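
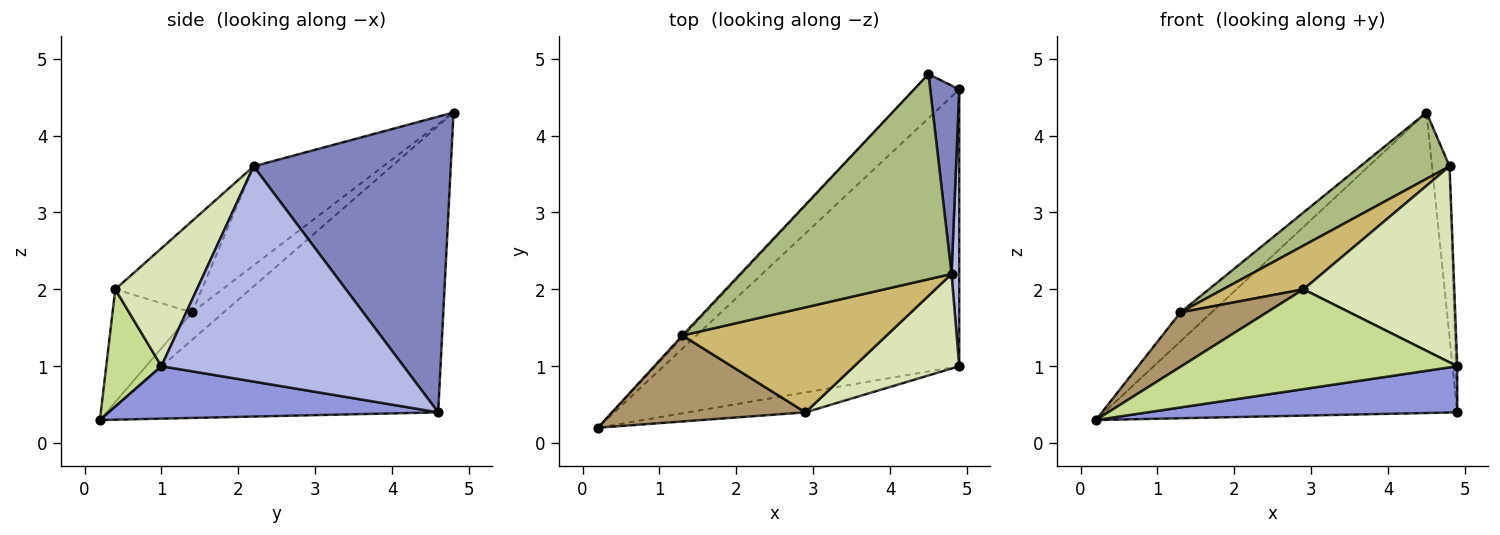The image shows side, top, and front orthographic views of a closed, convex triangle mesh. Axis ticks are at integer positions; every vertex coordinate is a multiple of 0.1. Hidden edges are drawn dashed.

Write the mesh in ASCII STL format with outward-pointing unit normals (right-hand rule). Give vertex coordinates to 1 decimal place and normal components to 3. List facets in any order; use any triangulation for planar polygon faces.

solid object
 facet normal -0.678 0.727 -0.107
  outer loop
   vertex 4.5 4.8 4.3
   vertex 4.9 4.6 0.4
   vertex 0.2 0.2 0.3
  endloop
 endfacet
 facet normal 0.991 0.088 0.097
  outer loop
   vertex 4.8 2.2 3.6
   vertex 4.9 4.6 0.4
   vertex 4.5 4.8 4.3
  endloop
 endfacet
 facet normal 0.172 -0.162 -0.972
  outer loop
   vertex 4.9 1.0 1.0
   vertex 0.2 0.2 0.3
   vertex 4.9 4.6 0.4
  endloop
 endfacet
 facet normal 0.999 0.006 0.036
  outer loop
   vertex 4.9 1.0 1.0
   vertex 4.9 4.6 0.4
   vertex 4.8 2.2 3.6
  endloop
 endfacet
 facet normal -0.711 0.702 -0.043
  outer loop
   vertex 1.3 1.4 1.7
   vertex 4.5 4.8 4.3
   vertex 0.2 0.2 0.3
  endloop
 endfacet
 facet normal -0.407 -0.281 0.869
  outer loop
   vertex 1.3 1.4 1.7
   vertex 4.8 2.2 3.6
   vertex 4.5 4.8 4.3
  endloop
 endfacet
 facet normal 0.192 -0.962 -0.192
  outer loop
   vertex 2.9 0.4 2.0
   vertex 0.2 0.2 0.3
   vertex 4.9 1.0 1.0
  endloop
 endfacet
 facet normal 0.438 -0.810 0.391
  outer loop
   vertex 2.9 0.4 2.0
   vertex 4.9 1.0 1.0
   vertex 4.8 2.2 3.6
  endloop
 endfacet
 facet normal -0.442 -0.480 0.758
  outer loop
   vertex 2.9 0.4 2.0
   vertex 1.3 1.4 1.7
   vertex 0.2 0.2 0.3
  endloop
 endfacet
 facet normal -0.382 -0.355 0.853
  outer loop
   vertex 2.9 0.4 2.0
   vertex 4.8 2.2 3.6
   vertex 1.3 1.4 1.7
  endloop
 endfacet
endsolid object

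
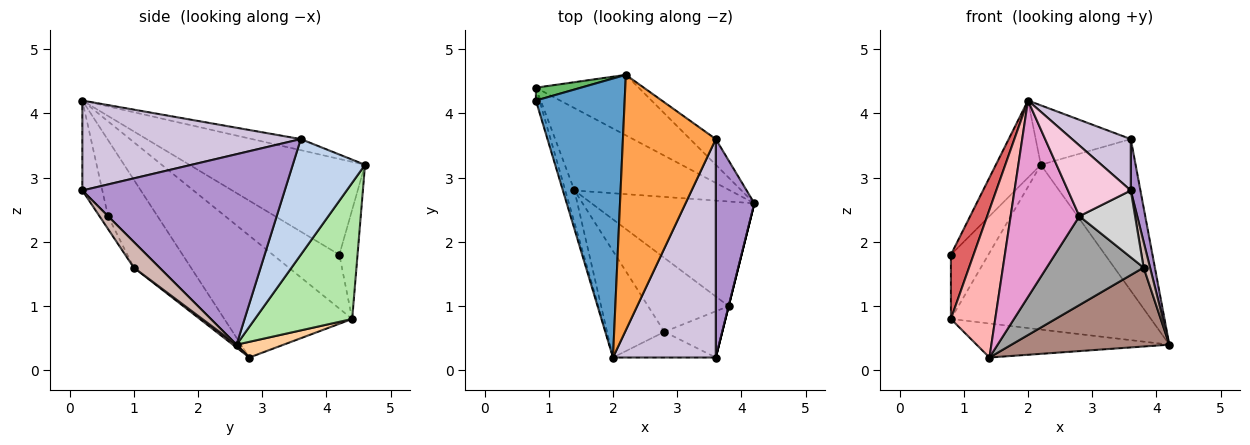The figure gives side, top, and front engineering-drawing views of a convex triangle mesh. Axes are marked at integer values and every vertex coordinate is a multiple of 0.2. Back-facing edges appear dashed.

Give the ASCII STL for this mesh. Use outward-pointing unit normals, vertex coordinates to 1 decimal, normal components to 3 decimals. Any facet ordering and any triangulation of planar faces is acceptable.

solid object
 facet normal -0.721 0.185 0.668
  outer loop
   vertex 2.2 4.6 3.2
   vertex 0.8 4.2 1.8
   vertex 2.0 0.2 4.2
  endloop
 endfacet
 facet normal 0.601 0.788 -0.134
  outer loop
   vertex 3.6 3.6 3.6
   vertex 4.2 2.6 0.4
   vertex 2.2 4.6 3.2
  endloop
 endfacet
 facet normal -0.116 0.225 0.967
  outer loop
   vertex 3.6 3.6 3.6
   vertex 2.2 4.6 3.2
   vertex 2.0 0.2 4.2
  endloop
 endfacet
 facet normal 0.093 0.380 -0.920
  outer loop
   vertex 0.8 4.4 0.8
   vertex 4.2 2.6 0.4
   vertex 1.4 2.8 0.2
  endloop
 endfacet
 facet normal -0.430 0.885 0.177
  outer loop
   vertex 0.8 4.4 0.8
   vertex 0.8 4.2 1.8
   vertex 2.2 4.6 3.2
  endloop
 endfacet
 facet normal 0.415 0.854 -0.313
  outer loop
   vertex 0.8 4.4 0.8
   vertex 2.2 4.6 3.2
   vertex 4.2 2.6 0.4
  endloop
 endfacet
 facet normal -0.945 -0.322 -0.064
  outer loop
   vertex 0.8 4.4 0.8
   vertex 2.0 0.2 4.2
   vertex 0.8 4.2 1.8
  endloop
 endfacet
 facet normal -0.942 -0.327 -0.071
  outer loop
   vertex 0.8 4.4 0.8
   vertex 1.4 2.8 0.2
   vertex 2.0 0.2 4.2
  endloop
 endfacet
 facet normal 0.979 -0.047 0.198
  outer loop
   vertex 3.6 0.2 2.8
   vertex 4.2 2.6 0.4
   vertex 3.6 3.6 3.6
  endloop
 endfacet
 facet normal 0.648 -0.174 0.741
  outer loop
   vertex 3.6 0.2 2.8
   vertex 3.6 3.6 3.6
   vertex 2.0 0.2 4.2
  endloop
 endfacet
 facet normal 0.014 -0.602 -0.798
  outer loop
   vertex 3.8 1.0 1.6
   vertex 1.4 2.8 0.2
   vertex 4.2 2.6 0.4
  endloop
 endfacet
 facet normal 0.970 -0.243 0.000
  outer loop
   vertex 3.8 1.0 1.6
   vertex 4.2 2.6 0.4
   vertex 3.6 0.2 2.8
  endloop
 endfacet
 facet normal -0.535 -0.743 -0.403
  outer loop
   vertex 2.8 0.6 2.4
   vertex 2.0 0.2 4.2
   vertex 1.4 2.8 0.2
  endloop
 endfacet
 facet normal -0.286 -0.900 -0.327
  outer loop
   vertex 2.8 0.6 2.4
   vertex 3.6 0.2 2.8
   vertex 2.0 0.2 4.2
  endloop
 endfacet
 facet normal -0.200 -0.753 -0.626
  outer loop
   vertex 2.8 0.6 2.4
   vertex 1.4 2.8 0.2
   vertex 3.8 1.0 1.6
  endloop
 endfacet
 facet normal -0.125 -0.816 -0.565
  outer loop
   vertex 2.8 0.6 2.4
   vertex 3.8 1.0 1.6
   vertex 3.6 0.2 2.8
  endloop
 endfacet
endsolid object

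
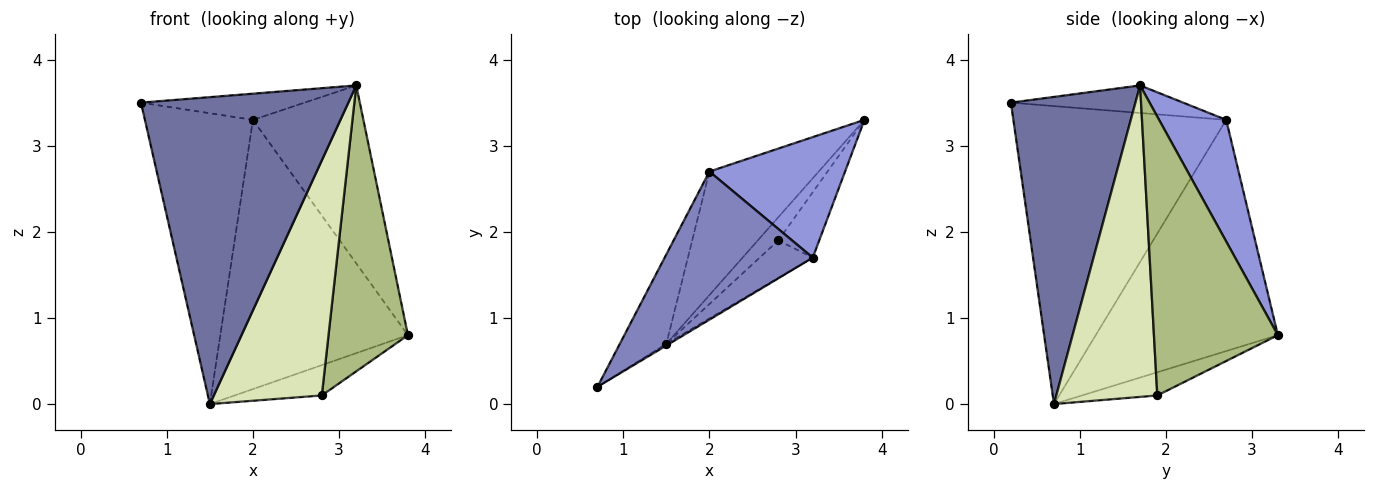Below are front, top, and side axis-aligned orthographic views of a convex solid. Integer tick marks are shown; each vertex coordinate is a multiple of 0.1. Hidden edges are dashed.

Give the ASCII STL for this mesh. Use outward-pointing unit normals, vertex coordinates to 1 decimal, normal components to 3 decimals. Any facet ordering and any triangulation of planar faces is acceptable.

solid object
 facet normal 0.515 -0.857 -0.005
  outer loop
   vertex 1.5 0.7 0.0
   vertex 3.2 1.7 3.7
   vertex 0.7 0.2 3.5
  endloop
 endfacet
 facet normal -0.180 0.171 0.969
  outer loop
   vertex 2.0 2.7 3.3
   vertex 0.7 0.2 3.5
   vertex 3.2 1.7 3.7
  endloop
 endfacet
 facet normal 0.449 0.740 0.501
  outer loop
   vertex 2.0 2.7 3.3
   vertex 3.2 1.7 3.7
   vertex 3.8 3.3 0.8
  endloop
 endfacet
 facet normal -0.883 0.448 -0.138
  outer loop
   vertex 2.0 2.7 3.3
   vertex 1.5 0.7 0.0
   vertex 0.7 0.2 3.5
  endloop
 endfacet
 facet normal -0.662 0.682 -0.313
  outer loop
   vertex 2.0 2.7 3.3
   vertex 3.8 3.3 0.8
   vertex 1.5 0.7 0.0
  endloop
 endfacet
 facet normal 0.836 -0.536 -0.123
  outer loop
   vertex 2.8 1.9 0.1
   vertex 3.8 3.3 0.8
   vertex 3.2 1.7 3.7
  endloop
 endfacet
 facet normal -0.566 0.655 -0.501
  outer loop
   vertex 2.8 1.9 0.1
   vertex 1.5 0.7 0.0
   vertex 3.8 3.3 0.8
  endloop
 endfacet
 facet normal 0.679 -0.725 -0.116
  outer loop
   vertex 2.8 1.9 0.1
   vertex 3.2 1.7 3.7
   vertex 1.5 0.7 0.0
  endloop
 endfacet
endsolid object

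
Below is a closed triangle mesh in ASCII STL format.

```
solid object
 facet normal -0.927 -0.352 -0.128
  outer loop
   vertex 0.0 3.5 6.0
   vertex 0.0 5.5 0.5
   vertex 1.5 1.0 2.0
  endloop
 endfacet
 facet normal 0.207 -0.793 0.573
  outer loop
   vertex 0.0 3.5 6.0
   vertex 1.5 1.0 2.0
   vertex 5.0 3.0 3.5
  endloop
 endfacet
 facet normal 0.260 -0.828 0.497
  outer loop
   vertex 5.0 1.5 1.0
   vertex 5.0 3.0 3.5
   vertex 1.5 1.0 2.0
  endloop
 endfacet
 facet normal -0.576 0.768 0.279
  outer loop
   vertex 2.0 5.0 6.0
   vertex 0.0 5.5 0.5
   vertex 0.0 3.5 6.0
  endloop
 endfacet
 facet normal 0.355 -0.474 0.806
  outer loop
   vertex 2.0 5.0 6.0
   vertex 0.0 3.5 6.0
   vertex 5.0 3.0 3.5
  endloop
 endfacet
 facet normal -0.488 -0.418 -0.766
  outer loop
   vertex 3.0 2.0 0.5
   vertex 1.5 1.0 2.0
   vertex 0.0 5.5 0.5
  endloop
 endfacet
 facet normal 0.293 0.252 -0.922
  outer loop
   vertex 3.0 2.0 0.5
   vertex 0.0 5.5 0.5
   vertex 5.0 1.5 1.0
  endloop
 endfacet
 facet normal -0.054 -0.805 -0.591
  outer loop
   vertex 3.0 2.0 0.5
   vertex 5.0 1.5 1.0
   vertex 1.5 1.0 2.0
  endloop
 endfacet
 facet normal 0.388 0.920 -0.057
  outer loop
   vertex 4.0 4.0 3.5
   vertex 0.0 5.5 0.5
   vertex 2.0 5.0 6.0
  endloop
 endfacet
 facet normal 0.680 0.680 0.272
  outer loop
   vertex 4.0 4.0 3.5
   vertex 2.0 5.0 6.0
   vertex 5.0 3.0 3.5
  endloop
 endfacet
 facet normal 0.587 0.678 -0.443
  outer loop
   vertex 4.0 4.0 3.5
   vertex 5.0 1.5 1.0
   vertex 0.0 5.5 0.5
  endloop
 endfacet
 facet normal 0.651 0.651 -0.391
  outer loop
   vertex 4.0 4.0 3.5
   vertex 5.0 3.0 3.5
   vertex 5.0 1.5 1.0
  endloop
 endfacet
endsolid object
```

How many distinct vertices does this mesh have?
8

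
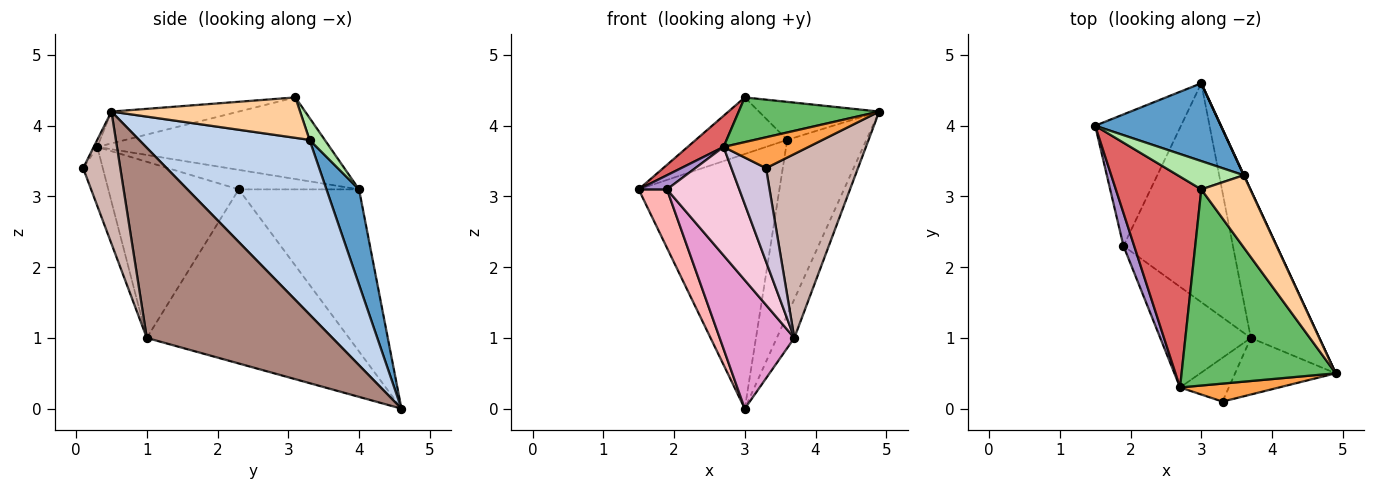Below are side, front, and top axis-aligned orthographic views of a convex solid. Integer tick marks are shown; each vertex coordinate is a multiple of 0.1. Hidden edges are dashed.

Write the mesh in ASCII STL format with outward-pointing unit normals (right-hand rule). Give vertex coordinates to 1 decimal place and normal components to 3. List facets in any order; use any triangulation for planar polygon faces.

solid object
 facet normal 0.216 0.934 0.285
  outer loop
   vertex 3.6 3.3 3.8
   vertex 3.0 4.6 0.0
   vertex 1.5 4.0 3.1
  endloop
 endfacet
 facet normal 0.907 0.421 0.001
  outer loop
   vertex 3.6 3.3 3.8
   vertex 4.9 0.5 4.2
   vertex 3.0 4.6 0.0
  endloop
 endfacet
 facet normal -0.036 -0.863 0.504
  outer loop
   vertex 2.7 0.3 3.7
   vertex 3.3 0.1 3.4
   vertex 4.9 0.5 4.2
  endloop
 endfacet
 facet normal 0.590 0.376 0.715
  outer loop
   vertex 3.0 3.1 4.4
   vertex 4.9 0.5 4.2
   vertex 3.6 3.3 3.8
  endloop
 endfacet
 facet normal -0.197 -0.218 0.956
  outer loop
   vertex 3.0 3.1 4.4
   vertex 2.7 0.3 3.7
   vertex 4.9 0.5 4.2
  endloop
 endfacet
 facet normal 0.147 0.885 0.442
  outer loop
   vertex 3.0 3.1 4.4
   vertex 3.6 3.3 3.8
   vertex 1.5 4.0 3.1
  endloop
 endfacet
 facet normal -0.687 -0.106 0.719
  outer loop
   vertex 3.0 3.1 4.4
   vertex 1.5 4.0 3.1
   vertex 2.7 0.3 3.7
  endloop
 endfacet
 facet normal -0.865 -0.204 -0.458
  outer loop
   vertex 1.9 2.3 3.1
   vertex 1.5 4.0 3.1
   vertex 3.0 4.6 0.0
  endloop
 endfacet
 facet normal -0.859 -0.202 0.471
  outer loop
   vertex 1.9 2.3 3.1
   vertex 2.7 0.3 3.7
   vertex 1.5 4.0 3.1
  endloop
 endfacet
 facet normal -0.457 -0.805 -0.378
  outer loop
   vertex 3.7 1.0 1.0
   vertex 3.3 0.1 3.4
   vertex 2.7 0.3 3.7
  endloop
 endfacet
 facet normal 0.937 0.088 -0.338
  outer loop
   vertex 3.7 1.0 1.0
   vertex 3.0 4.6 0.0
   vertex 4.9 0.5 4.2
  endloop
 endfacet
 facet normal 0.360 -0.892 -0.274
  outer loop
   vertex 3.7 1.0 1.0
   vertex 4.9 0.5 4.2
   vertex 3.3 0.1 3.4
  endloop
 endfacet
 facet normal -0.808 -0.298 -0.508
  outer loop
   vertex 3.7 1.0 1.0
   vertex 1.9 2.3 3.1
   vertex 3.0 4.6 0.0
  endloop
 endfacet
 facet normal -0.798 -0.442 -0.410
  outer loop
   vertex 3.7 1.0 1.0
   vertex 2.7 0.3 3.7
   vertex 1.9 2.3 3.1
  endloop
 endfacet
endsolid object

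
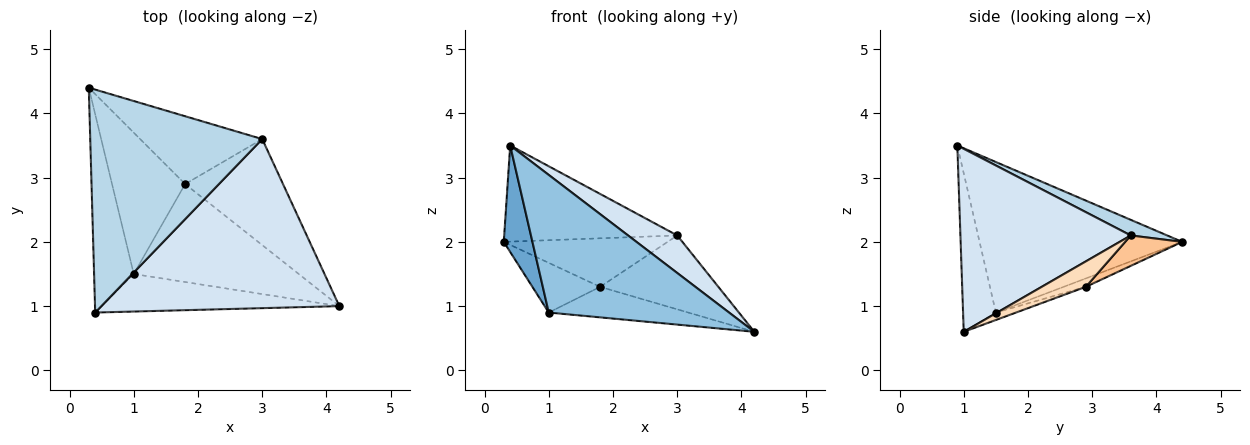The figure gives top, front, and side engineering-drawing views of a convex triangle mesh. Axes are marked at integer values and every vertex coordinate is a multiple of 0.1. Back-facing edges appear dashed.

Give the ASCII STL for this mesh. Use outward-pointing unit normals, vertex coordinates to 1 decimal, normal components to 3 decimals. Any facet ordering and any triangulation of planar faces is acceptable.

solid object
 facet normal -0.958 -0.136 -0.252
  outer loop
   vertex 1.0 1.5 0.9
   vertex 0.4 0.9 3.5
   vertex 0.3 4.4 2.0
  endloop
 endfacet
 facet normal -0.173 -0.950 -0.259
  outer loop
   vertex 1.0 1.5 0.9
   vertex 4.2 1.0 0.6
   vertex 0.4 0.9 3.5
  endloop
 endfacet
 facet normal 0.083 0.395 0.915
  outer loop
   vertex 3.0 3.6 2.1
   vertex 0.3 4.4 2.0
   vertex 0.4 0.9 3.5
  endloop
 endfacet
 facet normal 0.600 -0.173 0.781
  outer loop
   vertex 3.0 3.6 2.1
   vertex 0.4 0.9 3.5
   vertex 4.2 1.0 0.6
  endloop
 endfacet
 facet normal -0.108 0.330 -0.938
  outer loop
   vertex 1.8 2.9 1.3
   vertex 1.0 1.5 0.9
   vertex 0.3 4.4 2.0
  endloop
 endfacet
 facet normal -0.043 0.297 -0.954
  outer loop
   vertex 1.8 2.9 1.3
   vertex 4.2 1.0 0.6
   vertex 1.0 1.5 0.9
  endloop
 endfacet
 facet normal 0.199 0.570 -0.797
  outer loop
   vertex 1.8 2.9 1.3
   vertex 0.3 4.4 2.0
   vertex 3.0 3.6 2.1
  endloop
 endfacet
 facet normal 0.209 0.559 -0.802
  outer loop
   vertex 1.8 2.9 1.3
   vertex 3.0 3.6 2.1
   vertex 4.2 1.0 0.6
  endloop
 endfacet
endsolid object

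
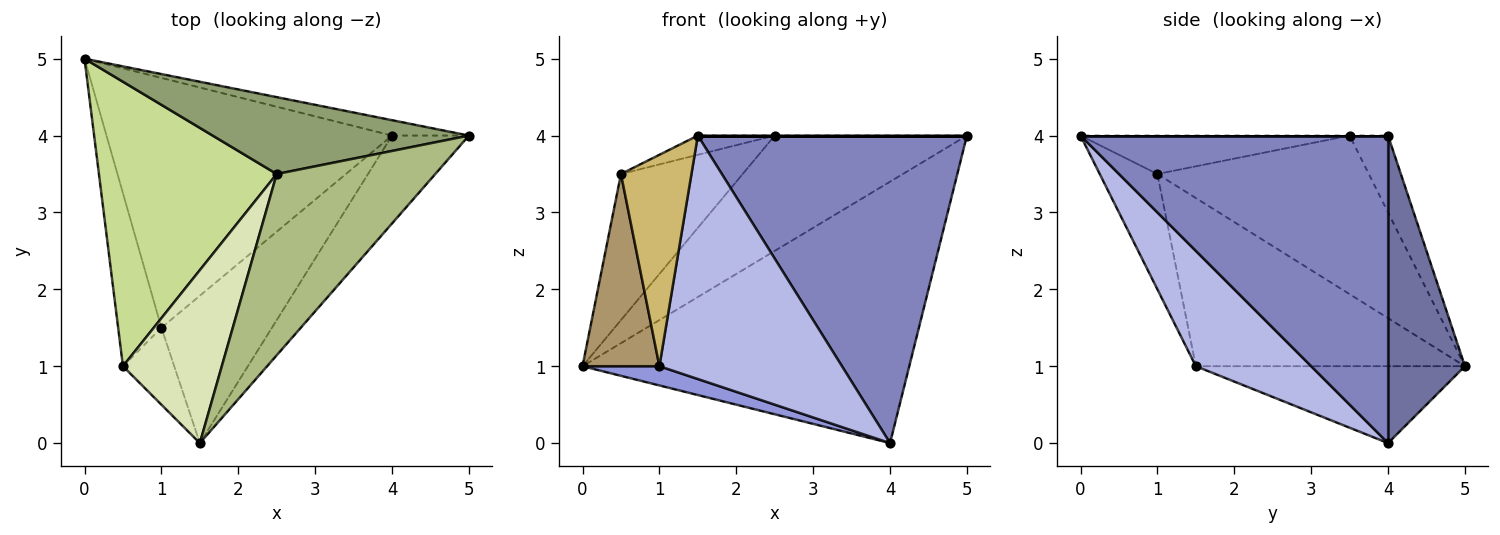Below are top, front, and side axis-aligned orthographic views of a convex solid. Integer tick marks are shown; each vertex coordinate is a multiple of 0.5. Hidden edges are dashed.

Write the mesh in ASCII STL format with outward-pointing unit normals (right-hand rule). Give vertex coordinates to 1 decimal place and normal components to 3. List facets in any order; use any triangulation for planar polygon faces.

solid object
 facet normal 0.229 0.972 -0.057
  outer loop
   vertex 4.0 4.0 0.0
   vertex 0.0 5.0 1.0
   vertex 5.0 4.0 4.0
  endloop
 endfacet
 facet normal 0.740 -0.647 -0.185
  outer loop
   vertex 4.0 4.0 0.0
   vertex 5.0 4.0 4.0
   vertex 1.5 0.0 4.0
  endloop
 endfacet
 facet normal -0.259 -0.074 -0.963
  outer loop
   vertex 1.0 1.5 1.0
   vertex 0.0 5.0 1.0
   vertex 4.0 4.0 0.0
  endloop
 endfacet
 facet normal 0.475 -0.753 -0.456
  outer loop
   vertex 1.0 1.5 1.0
   vertex 4.0 4.0 0.0
   vertex 1.5 0.0 4.0
  endloop
 endfacet
 facet normal -0.164 0.821 0.547
  outer loop
   vertex 2.5 3.5 4.0
   vertex 5.0 4.0 4.0
   vertex 0.0 5.0 1.0
  endloop
 endfacet
 facet normal 0.000 0.000 1.000
  outer loop
   vertex 2.5 3.5 4.0
   vertex 1.5 0.0 4.0
   vertex 5.0 4.0 4.0
  endloop
 endfacet
 facet normal -0.622 0.358 0.697
  outer loop
   vertex 0.5 1.0 3.5
   vertex 2.5 3.5 4.0
   vertex 0.0 5.0 1.0
  endloop
 endfacet
 facet normal -0.361 0.103 0.927
  outer loop
   vertex 0.5 1.0 3.5
   vertex 1.5 0.0 4.0
   vertex 2.5 3.5 4.0
  endloop
 endfacet
 facet normal -0.933 -0.267 -0.240
  outer loop
   vertex 0.5 1.0 3.5
   vertex 0.0 5.0 1.0
   vertex 1.0 1.5 1.0
  endloop
 endfacet
 facet normal -0.610 -0.745 -0.271
  outer loop
   vertex 0.5 1.0 3.5
   vertex 1.0 1.5 1.0
   vertex 1.5 0.0 4.0
  endloop
 endfacet
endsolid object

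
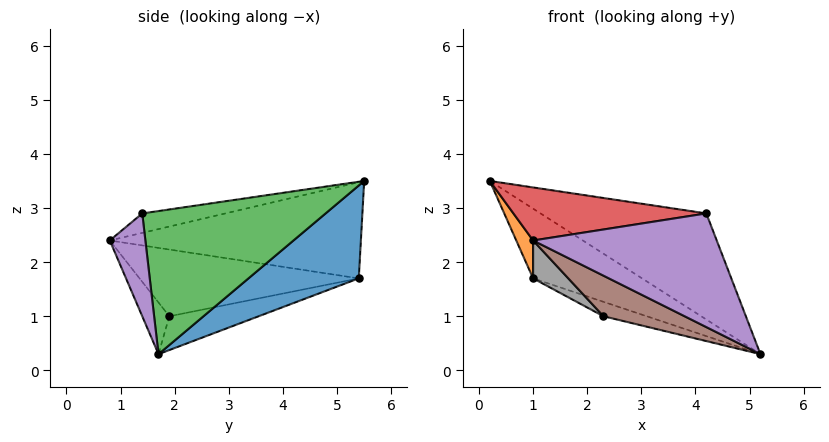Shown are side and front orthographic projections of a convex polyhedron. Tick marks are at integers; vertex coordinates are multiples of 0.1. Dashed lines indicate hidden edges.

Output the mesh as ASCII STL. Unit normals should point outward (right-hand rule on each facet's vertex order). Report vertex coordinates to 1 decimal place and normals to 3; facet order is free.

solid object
 facet normal 0.686 0.677 0.267
  outer loop
   vertex 1.0 5.4 1.7
   vertex 0.2 5.5 3.5
   vertex 5.2 1.7 0.3
  endloop
 endfacet
 facet normal -0.913 -0.061 -0.403
  outer loop
   vertex 1.0 5.4 1.7
   vertex 1.0 0.8 2.4
   vertex 0.2 5.5 3.5
  endloop
 endfacet
 facet normal 0.697 0.630 0.341
  outer loop
   vertex 4.2 1.4 2.9
   vertex 5.2 1.7 0.3
   vertex 0.2 5.5 3.5
  endloop
 endfacet
 facet normal -0.105 -0.244 0.964
  outer loop
   vertex 4.2 1.4 2.9
   vertex 0.2 5.5 3.5
   vertex 1.0 0.8 2.4
  endloop
 endfacet
 facet normal 0.190 -0.981 -0.040
  outer loop
   vertex 4.2 1.4 2.9
   vertex 1.0 0.8 2.4
   vertex 5.2 1.7 0.3
  endloop
 endfacet
 facet normal -0.219 -0.658 -0.721
  outer loop
   vertex 2.3 1.9 1.0
   vertex 5.2 1.7 0.3
   vertex 1.0 0.8 2.4
  endloop
 endfacet
 facet normal -0.226 0.110 -0.968
  outer loop
   vertex 2.3 1.9 1.0
   vertex 1.0 5.4 1.7
   vertex 5.2 1.7 0.3
  endloop
 endfacet
 facet normal -0.684 -0.110 -0.721
  outer loop
   vertex 2.3 1.9 1.0
   vertex 1.0 0.8 2.4
   vertex 1.0 5.4 1.7
  endloop
 endfacet
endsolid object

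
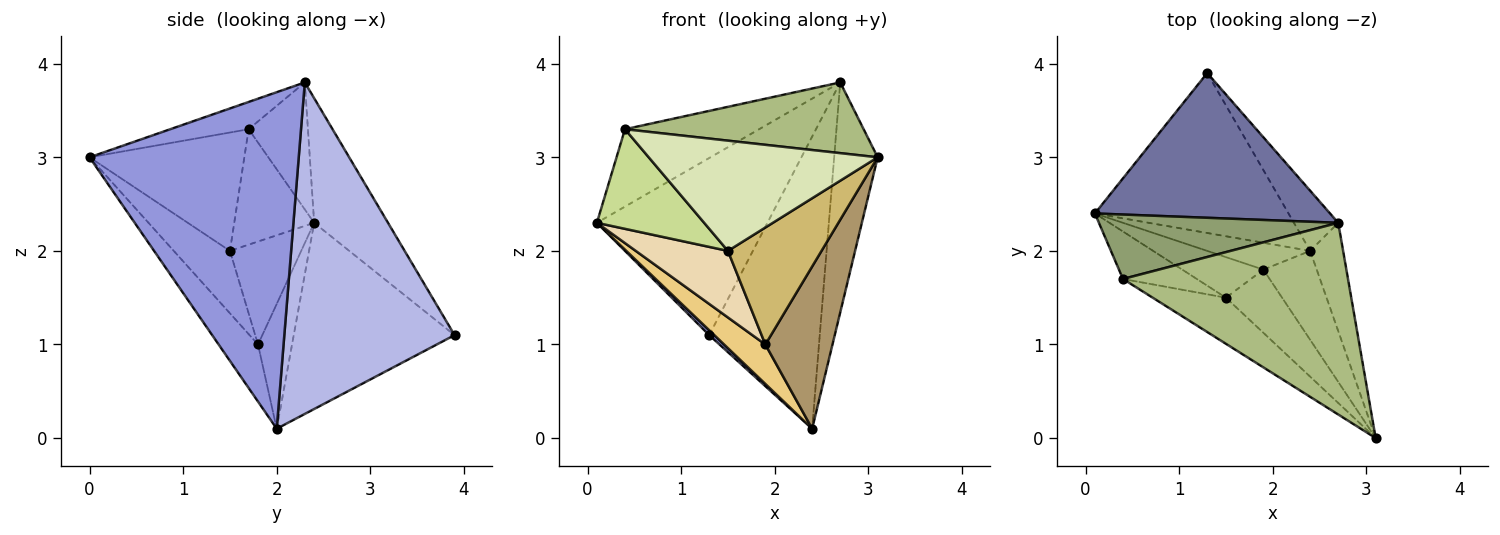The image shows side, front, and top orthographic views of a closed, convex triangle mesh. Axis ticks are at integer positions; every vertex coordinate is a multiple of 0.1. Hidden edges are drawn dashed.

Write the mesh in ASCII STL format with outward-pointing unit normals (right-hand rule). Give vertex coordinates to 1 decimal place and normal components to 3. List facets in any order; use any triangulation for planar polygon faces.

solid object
 facet normal -0.318 0.734 0.600
  outer loop
   vertex 2.7 2.3 3.8
   vertex 1.3 3.9 1.1
   vertex 0.1 2.4 2.3
  endloop
 endfacet
 facet normal -0.693 -0.022 -0.721
  outer loop
   vertex 2.4 2.0 0.1
   vertex 0.1 2.4 2.3
   vertex 1.3 3.9 1.1
  endloop
 endfacet
 facet normal 0.975 0.203 -0.095
  outer loop
   vertex 2.4 2.0 0.1
   vertex 2.7 2.3 3.8
   vertex 3.1 0.0 3.0
  endloop
 endfacet
 facet normal 0.833 0.541 -0.111
  outer loop
   vertex 2.4 2.0 0.1
   vertex 1.3 3.9 1.1
   vertex 2.7 2.3 3.8
  endloop
 endfacet
 facet normal -0.322 0.728 0.606
  outer loop
   vertex 0.4 1.7 3.3
   vertex 2.7 2.3 3.8
   vertex 0.1 2.4 2.3
  endloop
 endfacet
 facet normal -0.113 -0.344 0.932
  outer loop
   vertex 0.4 1.7 3.3
   vertex 3.1 0.0 3.0
   vertex 2.7 2.3 3.8
  endloop
 endfacet
 facet normal -0.558 -0.749 -0.357
  outer loop
   vertex 1.5 1.5 2.0
   vertex 0.4 1.7 3.3
   vertex 0.1 2.4 2.3
  endloop
 endfacet
 facet normal -0.529 -0.783 -0.327
  outer loop
   vertex 1.5 1.5 2.0
   vertex 3.1 0.0 3.0
   vertex 0.4 1.7 3.3
  endloop
 endfacet
 facet normal -0.457 -0.780 -0.427
  outer loop
   vertex 1.9 1.8 1.0
   vertex 2.4 2.0 0.1
   vertex 3.1 0.0 3.0
  endloop
 endfacet
 facet normal -0.467 -0.778 -0.420
  outer loop
   vertex 1.9 1.8 1.0
   vertex 3.1 0.0 3.0
   vertex 1.5 1.5 2.0
  endloop
 endfacet
 facet normal -0.563 -0.683 -0.465
  outer loop
   vertex 1.9 1.8 1.0
   vertex 0.1 2.4 2.3
   vertex 2.4 2.0 0.1
  endloop
 endfacet
 facet normal -0.551 -0.713 -0.434
  outer loop
   vertex 1.9 1.8 1.0
   vertex 1.5 1.5 2.0
   vertex 0.1 2.4 2.3
  endloop
 endfacet
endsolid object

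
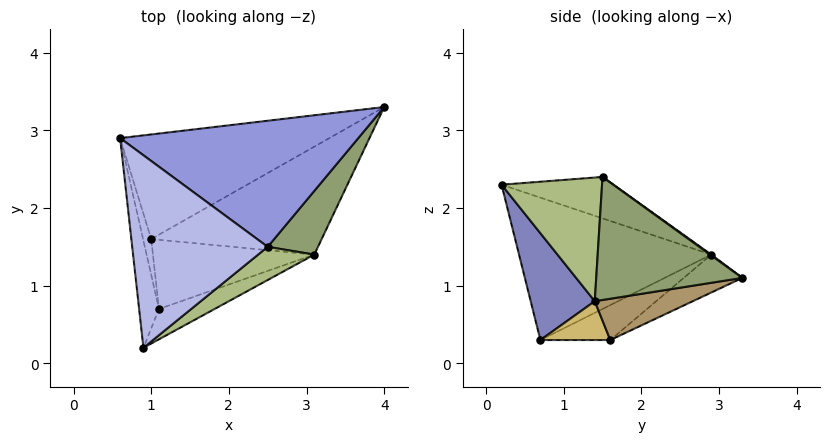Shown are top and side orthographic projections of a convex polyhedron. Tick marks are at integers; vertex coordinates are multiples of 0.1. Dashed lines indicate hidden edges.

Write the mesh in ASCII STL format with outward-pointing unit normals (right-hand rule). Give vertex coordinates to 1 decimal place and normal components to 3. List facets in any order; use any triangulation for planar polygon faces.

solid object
 facet normal -0.979 -0.154 -0.136
  outer loop
   vertex 1.1 0.7 0.3
   vertex 0.9 0.2 2.3
   vertex 0.6 2.9 1.4
  endloop
 endfacet
 facet normal 0.366 -0.911 -0.191
  outer loop
   vertex 3.1 1.4 0.8
   vertex 0.9 0.2 2.3
   vertex 1.1 0.7 0.3
  endloop
 endfacet
 facet normal 0.003 0.584 0.812
  outer loop
   vertex 2.5 1.5 2.4
   vertex 4.0 3.3 1.1
   vertex 0.6 2.9 1.4
  endloop
 endfacet
 facet normal -0.281 0.275 0.919
  outer loop
   vertex 2.5 1.5 2.4
   vertex 0.6 2.9 1.4
   vertex 0.9 0.2 2.3
  endloop
 endfacet
 facet normal 0.829 -0.446 0.339
  outer loop
   vertex 2.5 1.5 2.4
   vertex 3.1 1.4 0.8
   vertex 4.0 3.3 1.1
  endloop
 endfacet
 facet normal 0.597 -0.755 0.271
  outer loop
   vertex 2.5 1.5 2.4
   vertex 0.9 0.2 2.3
   vertex 3.1 1.4 0.8
  endloop
 endfacet
 facet normal -0.141 0.614 -0.777
  outer loop
   vertex 1.0 1.6 0.3
   vertex 0.6 2.9 1.4
   vertex 4.0 3.3 1.1
  endloop
 endfacet
 facet normal -0.968 -0.108 -0.225
  outer loop
   vertex 1.0 1.6 0.3
   vertex 1.1 0.7 0.3
   vertex 0.6 2.9 1.4
  endloop
 endfacet
 facet normal 0.235 0.042 -0.971
  outer loop
   vertex 1.0 1.6 0.3
   vertex 4.0 3.3 1.1
   vertex 3.1 1.4 0.8
  endloop
 endfacet
 facet normal 0.234 0.026 -0.972
  outer loop
   vertex 1.0 1.6 0.3
   vertex 3.1 1.4 0.8
   vertex 1.1 0.7 0.3
  endloop
 endfacet
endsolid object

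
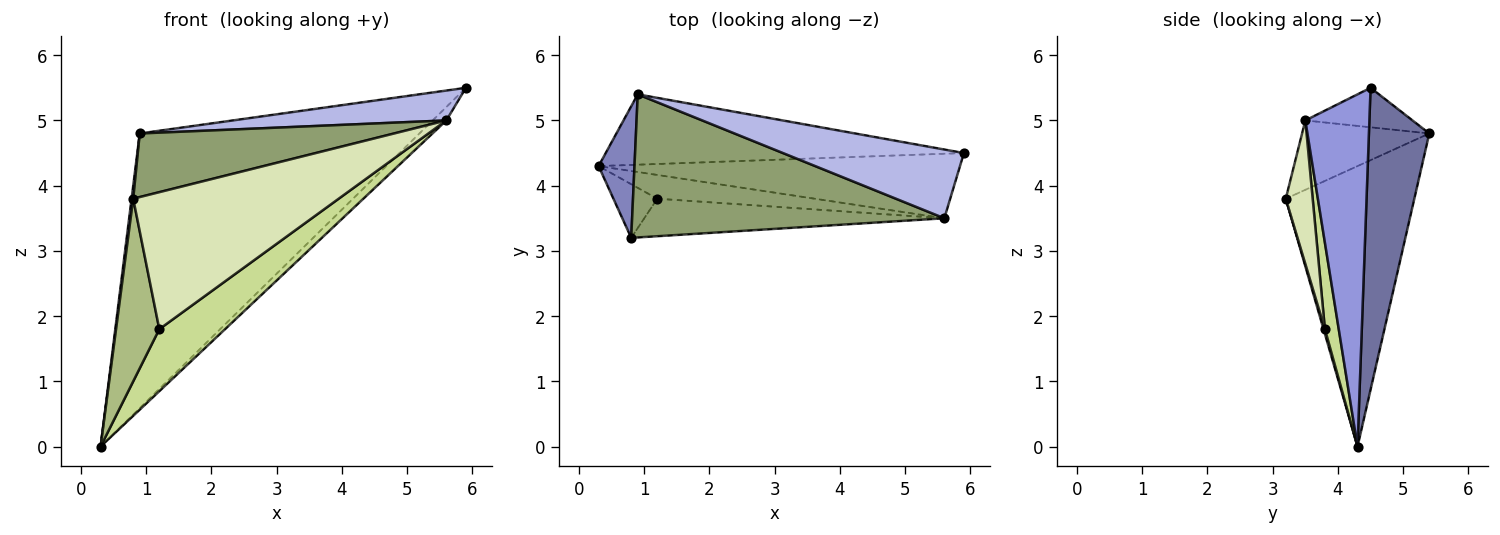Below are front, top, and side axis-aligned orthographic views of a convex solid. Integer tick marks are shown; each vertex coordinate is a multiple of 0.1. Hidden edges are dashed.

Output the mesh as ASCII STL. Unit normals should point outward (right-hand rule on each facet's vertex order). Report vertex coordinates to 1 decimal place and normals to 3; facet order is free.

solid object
 facet normal 0.205 0.948 -0.243
  outer loop
   vertex 0.9 5.4 4.8
   vertex 5.9 4.5 5.5
   vertex 0.3 4.3 0.0
  endloop
 endfacet
 facet normal -0.992 -0.013 0.127
  outer loop
   vertex 0.9 5.4 4.8
   vertex 0.3 4.3 0.0
   vertex 0.8 3.2 3.8
  endloop
 endfacet
 facet normal 0.690 0.147 -0.708
  outer loop
   vertex 5.6 3.5 5.0
   vertex 0.3 4.3 0.0
   vertex 5.9 4.5 5.5
  endloop
 endfacet
 facet normal -0.196 -0.391 0.899
  outer loop
   vertex 5.6 3.5 5.0
   vertex 5.9 4.5 5.5
   vertex 0.9 5.4 4.8
  endloop
 endfacet
 facet normal -0.199 -0.398 0.896
  outer loop
   vertex 5.6 3.5 5.0
   vertex 0.9 5.4 4.8
   vertex 0.8 3.2 3.8
  endloop
 endfacet
 facet normal 0.030 -0.959 -0.282
  outer loop
   vertex 1.2 3.8 1.8
   vertex 0.8 3.2 3.8
   vertex 0.3 4.3 0.0
  endloop
 endfacet
 facet normal 0.193 -0.916 -0.351
  outer loop
   vertex 1.2 3.8 1.8
   vertex 0.3 4.3 0.0
   vertex 5.6 3.5 5.0
  endloop
 endfacet
 facet normal 0.125 -0.957 -0.262
  outer loop
   vertex 1.2 3.8 1.8
   vertex 5.6 3.5 5.0
   vertex 0.8 3.2 3.8
  endloop
 endfacet
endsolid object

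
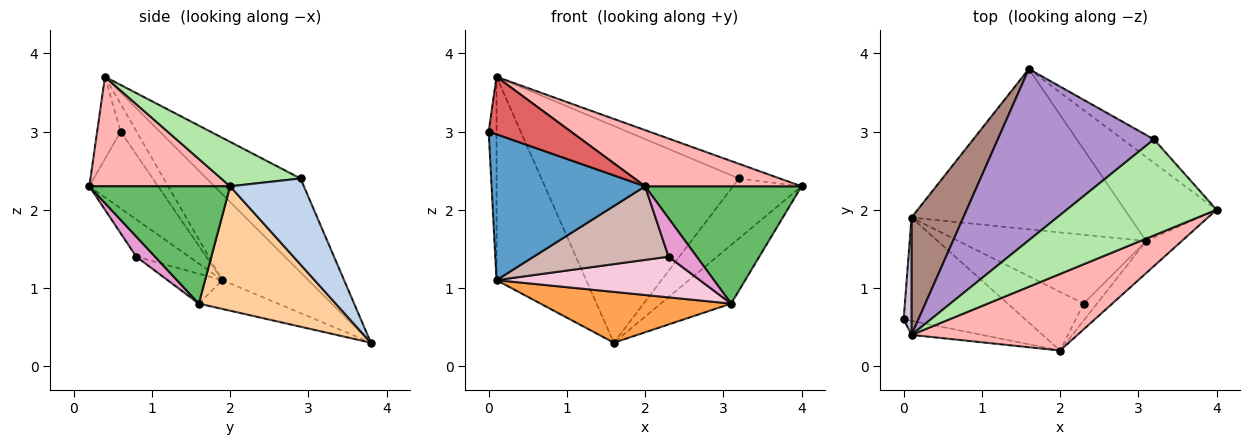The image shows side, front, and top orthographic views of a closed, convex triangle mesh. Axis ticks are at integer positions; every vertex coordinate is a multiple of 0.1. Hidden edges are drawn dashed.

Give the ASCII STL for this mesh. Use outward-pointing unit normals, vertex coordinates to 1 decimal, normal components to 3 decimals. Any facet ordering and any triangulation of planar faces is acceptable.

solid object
 facet normal -0.343 -0.767 -0.543
  outer loop
   vertex 0.1 1.9 1.1
   vertex 2.0 0.2 2.3
   vertex 0.0 0.6 3.0
  endloop
 endfacet
 facet normal 0.708 0.658 -0.257
  outer loop
   vertex 3.2 2.9 2.4
   vertex 4.0 2.0 2.3
   vertex 1.6 3.8 0.3
  endloop
 endfacet
 facet normal -0.125 -0.300 -0.946
  outer loop
   vertex 3.1 1.6 0.8
   vertex 0.1 1.9 1.1
   vertex 1.6 3.8 0.3
  endloop
 endfacet
 facet normal 0.744 0.382 -0.548
  outer loop
   vertex 3.1 1.6 0.8
   vertex 1.6 3.8 0.3
   vertex 4.0 2.0 2.3
  endloop
 endfacet
 facet normal 0.656 -0.728 -0.199
  outer loop
   vertex 3.1 1.6 0.8
   vertex 4.0 2.0 2.3
   vertex 2.0 0.2 2.3
  endloop
 endfacet
 facet normal 0.281 0.145 0.949
  outer loop
   vertex 0.1 0.4 3.7
   vertex 4.0 2.0 2.3
   vertex 3.2 2.9 2.4
  endloop
 endfacet
 facet normal -0.267 -0.936 -0.229
  outer loop
   vertex 0.1 0.4 3.7
   vertex 0.0 0.6 3.0
   vertex 2.0 0.2 2.3
  endloop
 endfacet
 facet normal 0.470 -0.522 0.712
  outer loop
   vertex 0.1 0.4 3.7
   vertex 2.0 0.2 2.3
   vertex 4.0 2.0 2.3
  endloop
 endfacet
 facet normal -0.349 0.735 0.581
  outer loop
   vertex 0.1 0.4 3.7
   vertex 3.2 2.9 2.4
   vertex 1.6 3.8 0.3
  endloop
 endfacet
 facet normal -0.870 0.427 0.246
  outer loop
   vertex 0.1 0.4 3.7
   vertex 0.1 1.9 1.1
   vertex 0.0 0.6 3.0
  endloop
 endfacet
 facet normal -0.639 0.666 0.384
  outer loop
   vertex 0.1 0.4 3.7
   vertex 1.6 3.8 0.3
   vertex 0.1 1.9 1.1
  endloop
 endfacet
 facet normal -0.293 -0.748 -0.596
  outer loop
   vertex 2.3 0.8 1.4
   vertex 2.0 0.2 2.3
   vertex 0.1 1.9 1.1
  endloop
 endfacet
 facet normal 0.520 -0.780 -0.347
  outer loop
   vertex 2.3 0.8 1.4
   vertex 3.1 1.6 0.8
   vertex 2.0 0.2 2.3
  endloop
 endfacet
 facet normal -0.136 -0.504 -0.853
  outer loop
   vertex 2.3 0.8 1.4
   vertex 0.1 1.9 1.1
   vertex 3.1 1.6 0.8
  endloop
 endfacet
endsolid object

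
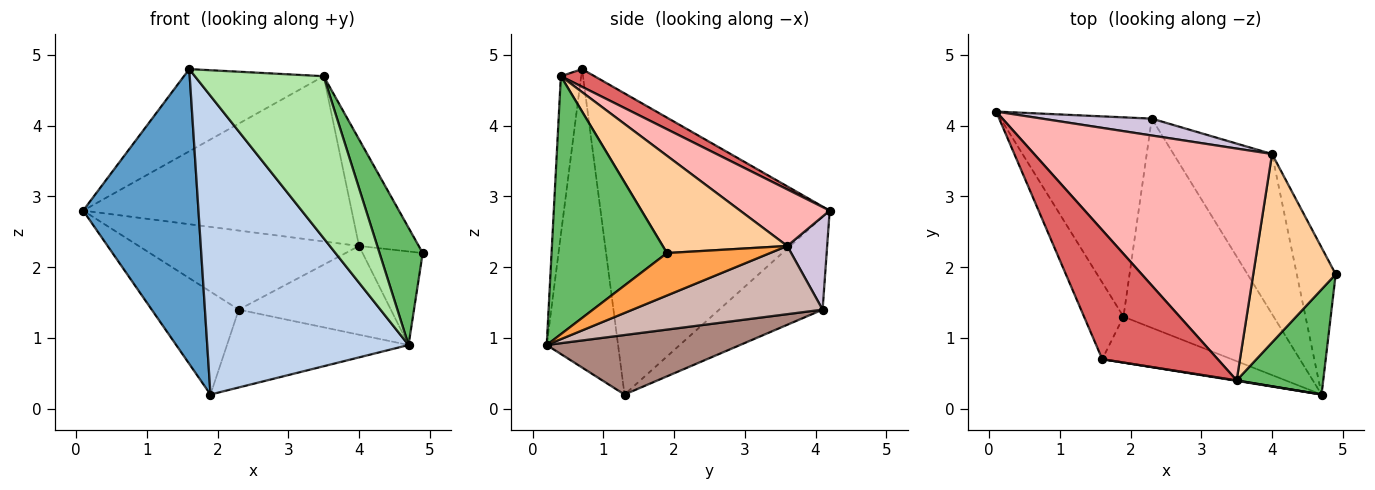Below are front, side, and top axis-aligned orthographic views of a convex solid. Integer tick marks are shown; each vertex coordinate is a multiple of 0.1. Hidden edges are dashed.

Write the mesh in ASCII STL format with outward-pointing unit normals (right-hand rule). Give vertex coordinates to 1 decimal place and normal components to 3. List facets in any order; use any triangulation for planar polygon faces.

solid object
 facet normal -0.887 -0.447 -0.116
  outer loop
   vertex 1.9 1.3 0.2
   vertex 1.6 0.7 4.8
   vertex 0.1 4.2 2.8
  endloop
 endfacet
 facet normal -0.331 -0.933 -0.143
  outer loop
   vertex 4.7 0.2 0.9
   vertex 1.6 0.7 4.8
   vertex 1.9 1.3 0.2
  endloop
 endfacet
 facet normal 0.677 0.395 -0.621
  outer loop
   vertex 4.0 3.6 2.3
   vertex 4.9 1.9 2.2
   vertex 4.7 0.2 0.9
  endloop
 endfacet
 facet normal 0.716 0.344 0.607
  outer loop
   vertex 3.5 0.4 4.7
   vertex 4.9 1.9 2.2
   vertex 4.0 3.6 2.3
  endloop
 endfacet
 facet normal 0.894 -0.334 0.300
  outer loop
   vertex 3.5 0.4 4.7
   vertex 4.7 0.2 0.9
   vertex 4.9 1.9 2.2
  endloop
 endfacet
 facet normal -0.156 -0.988 0.003
  outer loop
   vertex 3.5 0.4 4.7
   vertex 1.6 0.7 4.8
   vertex 4.7 0.2 0.9
  endloop
 endfacet
 facet normal 0.128 0.533 0.836
  outer loop
   vertex 3.5 0.4 4.7
   vertex 0.1 4.2 2.8
   vertex 1.6 0.7 4.8
  endloop
 endfacet
 facet normal 0.190 0.570 0.799
  outer loop
   vertex 3.5 0.4 4.7
   vertex 4.0 3.6 2.3
   vertex 0.1 4.2 2.8
  endloop
 endfacet
 facet normal -0.478 0.403 -0.780
  outer loop
   vertex 2.3 4.1 1.4
   vertex 1.9 1.3 0.2
   vertex 0.1 4.2 2.8
  endloop
 endfacet
 facet normal 0.174 0.963 0.205
  outer loop
   vertex 2.3 4.1 1.4
   vertex 0.1 4.2 2.8
   vertex 4.0 3.6 2.3
  endloop
 endfacet
 facet normal 0.348 0.327 -0.879
  outer loop
   vertex 2.3 4.1 1.4
   vertex 4.7 0.2 0.9
   vertex 1.9 1.3 0.2
  endloop
 endfacet
 facet normal 0.518 0.415 -0.748
  outer loop
   vertex 2.3 4.1 1.4
   vertex 4.0 3.6 2.3
   vertex 4.7 0.2 0.9
  endloop
 endfacet
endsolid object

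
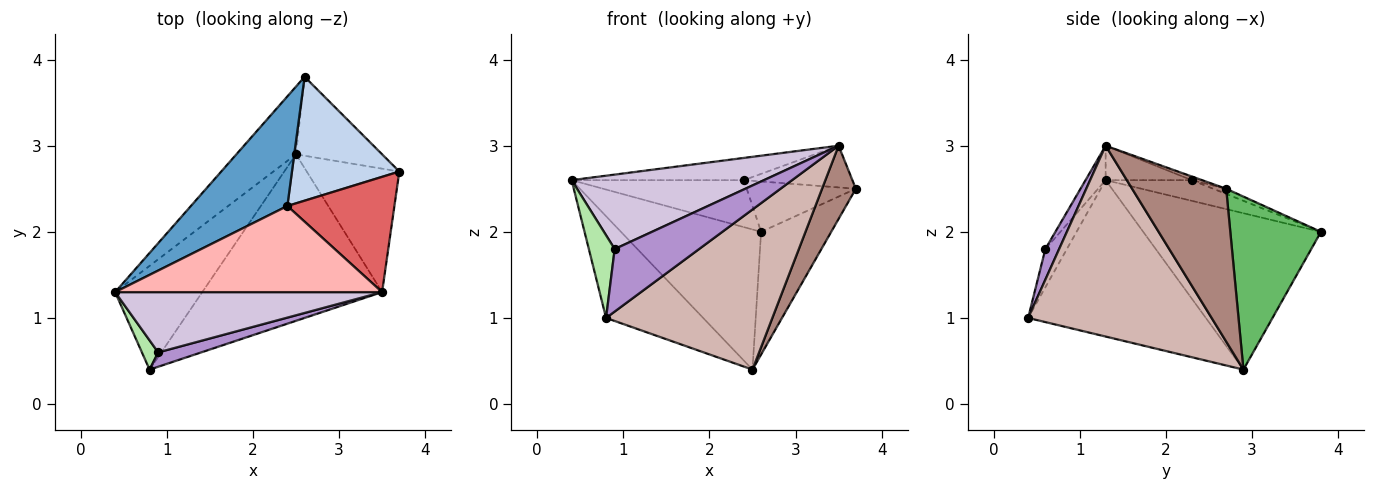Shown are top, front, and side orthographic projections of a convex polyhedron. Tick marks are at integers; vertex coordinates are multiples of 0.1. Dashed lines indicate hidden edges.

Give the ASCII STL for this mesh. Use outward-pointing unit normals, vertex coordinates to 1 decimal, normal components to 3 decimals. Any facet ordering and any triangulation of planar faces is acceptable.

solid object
 facet normal -0.193 0.386 0.902
  outer loop
   vertex 2.4 2.3 2.6
   vertex 2.6 3.8 2.0
   vertex 0.4 1.3 2.6
  endloop
 endfacet
 facet normal -0.045 0.376 0.925
  outer loop
   vertex 2.4 2.3 2.6
   vertex 3.7 2.7 2.5
   vertex 2.6 3.8 2.0
  endloop
 endfacet
 facet normal -0.752 0.593 -0.287
  outer loop
   vertex 2.5 2.9 0.4
   vertex 0.4 1.3 2.6
   vertex 2.6 3.8 2.0
  endloop
 endfacet
 facet normal -0.788 0.431 -0.439
  outer loop
   vertex 2.5 2.9 0.4
   vertex 0.8 0.4 1.0
   vertex 0.4 1.3 2.6
  endloop
 endfacet
 facet normal 0.736 0.569 -0.366
  outer loop
   vertex 2.5 2.9 0.4
   vertex 2.6 3.8 2.0
   vertex 3.7 2.7 2.5
  endloop
 endfacet
 facet normal -0.618 -0.741 0.263
  outer loop
   vertex 0.9 0.6 1.8
   vertex 0.4 1.3 2.6
   vertex 0.8 0.4 1.0
  endloop
 endfacet
 facet normal -0.032 0.340 0.940
  outer loop
   vertex 3.5 1.3 3.0
   vertex 3.7 2.7 2.5
   vertex 2.4 2.3 2.6
  endloop
 endfacet
 facet normal -0.124 0.248 0.961
  outer loop
   vertex 3.5 1.3 3.0
   vertex 2.4 2.3 2.6
   vertex 0.4 1.3 2.6
  endloop
 endfacet
 facet normal 0.157 -0.963 0.221
  outer loop
   vertex 3.5 1.3 3.0
   vertex 0.9 0.6 1.8
   vertex 0.8 0.4 1.0
  endloop
 endfacet
 facet normal -0.081 -0.775 0.627
  outer loop
   vertex 3.5 1.3 3.0
   vertex 0.4 1.3 2.6
   vertex 0.9 0.6 1.8
  endloop
 endfacet
 facet normal 0.818 -0.294 -0.495
  outer loop
   vertex 3.5 1.3 3.0
   vertex 2.5 2.9 0.4
   vertex 3.7 2.7 2.5
  endloop
 endfacet
 facet normal 0.608 -0.551 -0.572
  outer loop
   vertex 3.5 1.3 3.0
   vertex 0.8 0.4 1.0
   vertex 2.5 2.9 0.4
  endloop
 endfacet
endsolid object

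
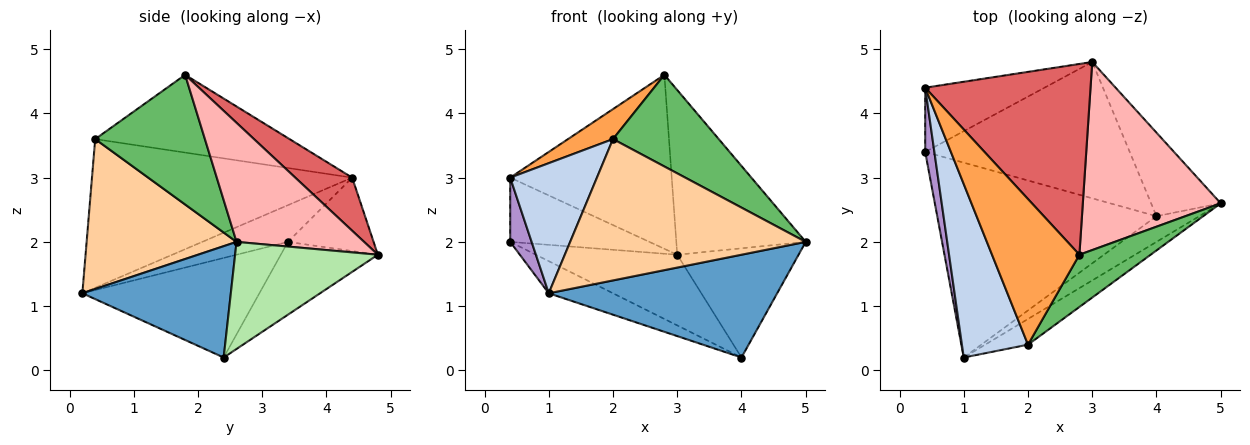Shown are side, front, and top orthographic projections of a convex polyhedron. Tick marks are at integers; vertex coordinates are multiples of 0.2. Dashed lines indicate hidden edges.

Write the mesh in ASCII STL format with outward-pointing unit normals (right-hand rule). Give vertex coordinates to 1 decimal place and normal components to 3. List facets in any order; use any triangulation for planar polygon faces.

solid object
 facet normal 0.533 -0.821 -0.205
  outer loop
   vertex 4.0 2.4 0.2
   vertex 5.0 2.6 2.0
   vertex 1.0 0.2 1.2
  endloop
 endfacet
 facet normal -0.874 -0.291 0.389
  outer loop
   vertex 2.0 0.4 3.6
   vertex 0.4 4.4 3.0
   vertex 1.0 0.2 1.2
  endloop
 endfacet
 facet normal -0.657 -0.152 0.738
  outer loop
   vertex 2.0 0.4 3.6
   vertex 2.8 1.8 4.6
   vertex 0.4 4.4 3.0
  endloop
 endfacet
 facet normal 0.531 -0.834 -0.152
  outer loop
   vertex 2.0 0.4 3.6
   vertex 1.0 0.2 1.2
   vertex 5.0 2.6 2.0
  endloop
 endfacet
 facet normal 0.669 -0.645 0.368
  outer loop
   vertex 2.0 0.4 3.6
   vertex 5.0 2.6 2.0
   vertex 2.8 1.8 4.6
  endloop
 endfacet
 facet normal 0.683 0.580 -0.444
  outer loop
   vertex 3.0 4.8 1.8
   vertex 5.0 2.6 2.0
   vertex 4.0 2.4 0.2
  endloop
 endfacet
 facet normal 0.231 0.656 0.719
  outer loop
   vertex 3.0 4.8 1.8
   vertex 0.4 4.4 3.0
   vertex 2.8 1.8 4.6
  endloop
 endfacet
 facet normal 0.545 0.553 0.631
  outer loop
   vertex 3.0 4.8 1.8
   vertex 2.8 1.8 4.6
   vertex 5.0 2.6 2.0
  endloop
 endfacet
 facet normal -0.943 -0.236 0.236
  outer loop
   vertex 0.4 3.4 2.0
   vertex 1.0 0.2 1.2
   vertex 0.4 4.4 3.0
  endloop
 endfacet
 facet normal -0.409 0.148 -0.900
  outer loop
   vertex 0.4 3.4 2.0
   vertex 4.0 2.4 0.2
   vertex 1.0 0.2 1.2
  endloop
 endfacet
 facet normal -0.399 0.648 -0.648
  outer loop
   vertex 0.4 3.4 2.0
   vertex 0.4 4.4 3.0
   vertex 3.0 4.8 1.8
  endloop
 endfacet
 facet normal -0.301 0.439 -0.847
  outer loop
   vertex 0.4 3.4 2.0
   vertex 3.0 4.8 1.8
   vertex 4.0 2.4 0.2
  endloop
 endfacet
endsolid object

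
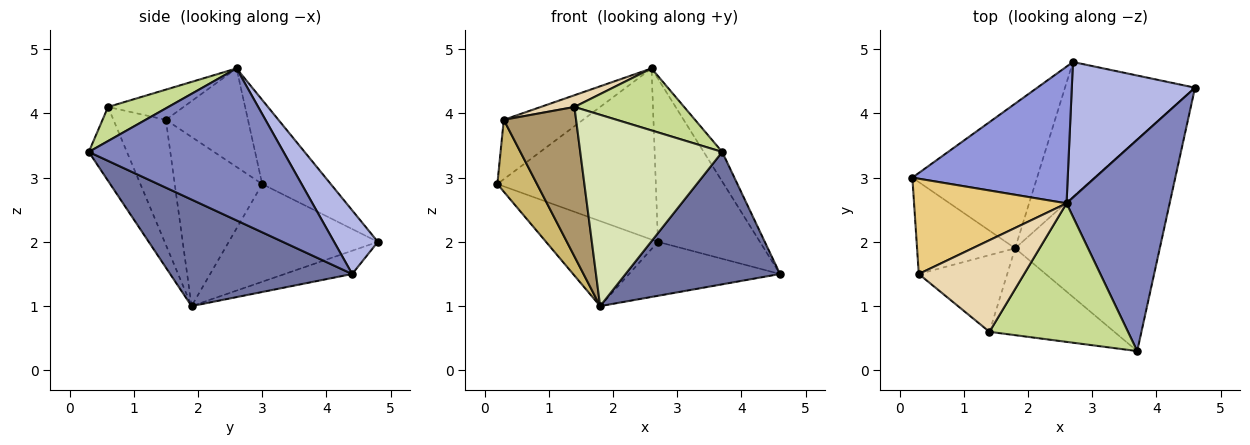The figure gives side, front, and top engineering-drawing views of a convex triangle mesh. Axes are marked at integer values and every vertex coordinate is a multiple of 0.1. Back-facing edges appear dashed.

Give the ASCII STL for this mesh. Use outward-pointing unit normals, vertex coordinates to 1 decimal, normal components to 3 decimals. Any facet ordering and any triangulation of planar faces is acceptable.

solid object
 facet normal 0.530 -0.450 -0.719
  outer loop
   vertex 1.8 1.9 1.0
   vertex 4.6 4.4 1.5
   vertex 3.7 0.3 3.4
  endloop
 endfacet
 facet normal 0.825 0.078 0.560
  outer loop
   vertex 2.6 2.6 4.7
   vertex 3.7 0.3 3.4
   vertex 4.6 4.4 1.5
  endloop
 endfacet
 facet normal -0.320 0.740 0.591
  outer loop
   vertex 2.7 4.8 2.0
   vertex 0.2 3.0 2.9
   vertex 2.6 2.6 4.7
  endloop
 endfacet
 facet normal 0.313 0.730 0.607
  outer loop
   vertex 2.7 4.8 2.0
   vertex 2.6 2.6 4.7
   vertex 4.6 4.4 1.5
  endloop
 endfacet
 facet normal -0.560 0.420 -0.714
  outer loop
   vertex 2.7 4.8 2.0
   vertex 1.8 1.9 1.0
   vertex 0.2 3.0 2.9
  endloop
 endfacet
 facet normal -0.164 0.367 -0.916
  outer loop
   vertex 2.7 4.8 2.0
   vertex 4.6 4.4 1.5
   vertex 1.8 1.9 1.0
  endloop
 endfacet
 facet normal 0.219 -0.399 0.891
  outer loop
   vertex 1.4 0.6 4.1
   vertex 3.7 0.3 3.4
   vertex 2.6 2.6 4.7
  endloop
 endfacet
 facet normal -0.238 -0.884 -0.402
  outer loop
   vertex 1.4 0.6 4.1
   vertex 1.8 1.9 1.0
   vertex 3.7 0.3 3.4
  endloop
 endfacet
 facet normal -0.542 -0.748 -0.384
  outer loop
   vertex 0.3 1.5 3.9
   vertex 1.8 1.9 1.0
   vertex 1.4 0.6 4.1
  endloop
 endfacet
 facet normal -0.805 -0.365 -0.467
  outer loop
   vertex 0.3 1.5 3.9
   vertex 0.2 3.0 2.9
   vertex 1.8 1.9 1.0
  endloop
 endfacet
 facet normal -0.481 0.464 0.744
  outer loop
   vertex 0.3 1.5 3.9
   vertex 2.6 2.6 4.7
   vertex 0.2 3.0 2.9
  endloop
 endfacet
 facet normal -0.273 -0.122 0.954
  outer loop
   vertex 0.3 1.5 3.9
   vertex 1.4 0.6 4.1
   vertex 2.6 2.6 4.7
  endloop
 endfacet
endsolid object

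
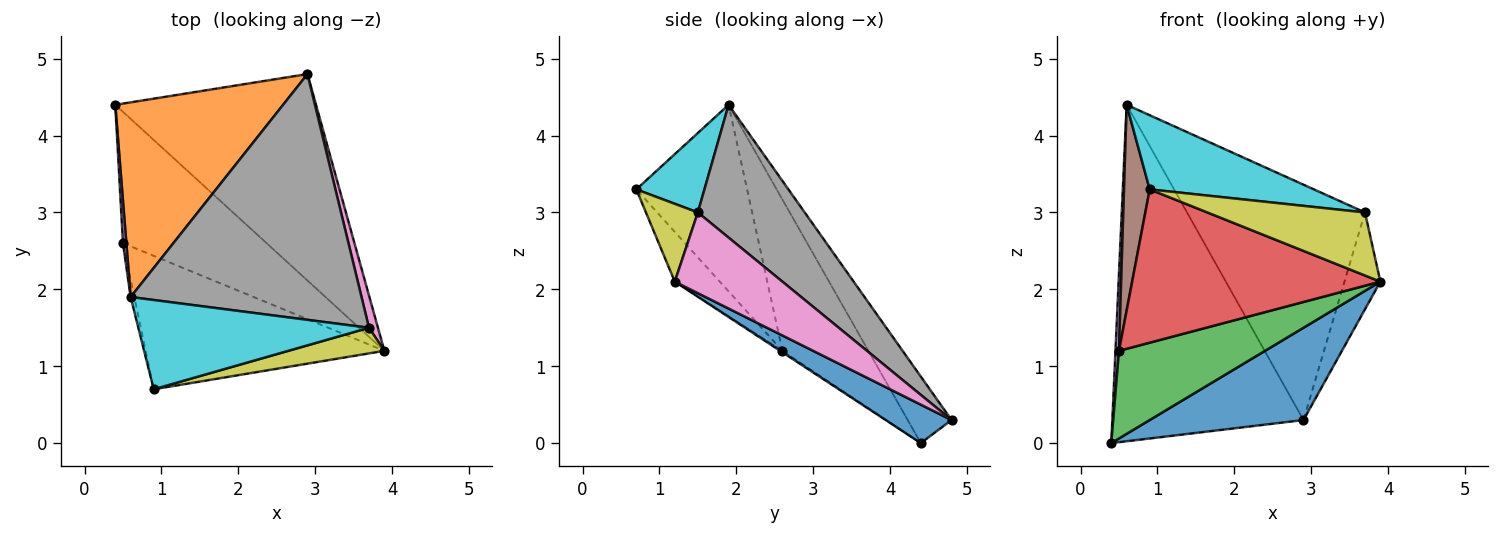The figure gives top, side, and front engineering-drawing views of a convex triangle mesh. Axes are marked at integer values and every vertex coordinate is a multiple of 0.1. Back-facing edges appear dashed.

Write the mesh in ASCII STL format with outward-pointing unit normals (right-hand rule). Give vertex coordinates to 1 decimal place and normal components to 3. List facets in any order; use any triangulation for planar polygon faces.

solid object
 facet normal 0.172 -0.402 -0.899
  outer loop
   vertex 2.9 4.8 0.3
   vertex 3.9 1.2 2.1
   vertex 0.4 4.4 0.0
  endloop
 endfacet
 facet normal -0.195 0.849 0.491
  outer loop
   vertex 2.9 4.8 0.3
   vertex 0.4 4.4 0.0
   vertex 0.6 1.9 4.4
  endloop
 endfacet
 facet normal -0.008 -0.555 -0.832
  outer loop
   vertex 0.5 2.6 1.2
   vertex 0.4 4.4 0.0
   vertex 3.9 1.2 2.1
  endloop
 endfacet
 facet normal -0.136 -0.747 -0.650
  outer loop
   vertex 0.5 2.6 1.2
   vertex 3.9 1.2 2.1
   vertex 0.9 0.7 3.3
  endloop
 endfacet
 facet normal -0.999 -0.041 0.022
  outer loop
   vertex 0.5 2.6 1.2
   vertex 0.6 1.9 4.4
   vertex 0.4 4.4 0.0
  endloop
 endfacet
 facet normal -0.974 -0.226 -0.019
  outer loop
   vertex 0.5 2.6 1.2
   vertex 0.9 0.7 3.3
   vertex 0.6 1.9 4.4
  endloop
 endfacet
 facet normal 0.943 0.314 0.105
  outer loop
   vertex 3.7 1.5 3.0
   vertex 3.9 1.2 2.1
   vertex 2.9 4.8 0.3
  endloop
 endfacet
 facet normal 0.384 0.639 0.667
  outer loop
   vertex 3.7 1.5 3.0
   vertex 2.9 4.8 0.3
   vertex 0.6 1.9 4.4
  endloop
 endfacet
 facet normal 0.292 -0.886 0.360
  outer loop
   vertex 3.7 1.5 3.0
   vertex 0.9 0.7 3.3
   vertex 3.9 1.2 2.1
  endloop
 endfacet
 facet normal 0.256 -0.618 0.744
  outer loop
   vertex 3.7 1.5 3.0
   vertex 0.6 1.9 4.4
   vertex 0.9 0.7 3.3
  endloop
 endfacet
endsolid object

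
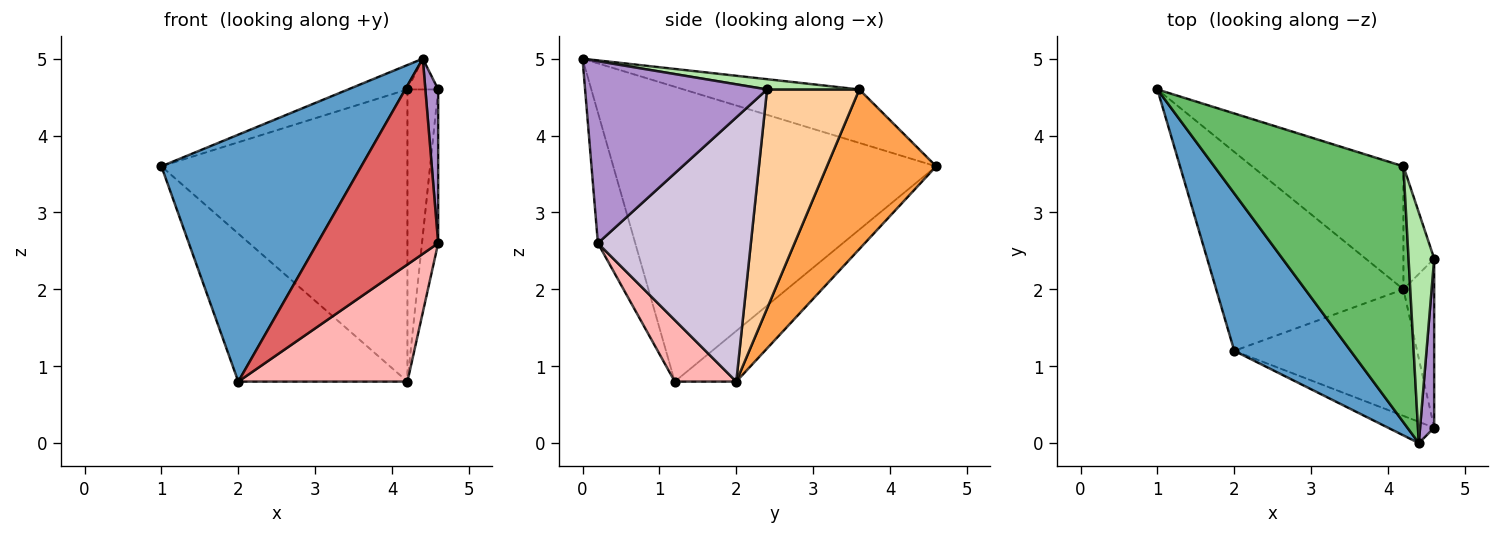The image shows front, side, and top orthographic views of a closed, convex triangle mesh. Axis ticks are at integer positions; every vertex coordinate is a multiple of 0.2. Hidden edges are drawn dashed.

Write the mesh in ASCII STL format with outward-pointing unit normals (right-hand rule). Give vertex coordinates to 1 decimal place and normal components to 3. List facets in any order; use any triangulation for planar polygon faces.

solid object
 facet normal -0.806 -0.499 0.318
  outer loop
   vertex 4.4 0.0 5.0
   vertex 1.0 4.6 3.6
   vertex 2.0 1.2 0.8
  endloop
 endfacet
 facet normal -0.212 0.583 -0.784
  outer loop
   vertex 4.2 2.0 0.8
   vertex 2.0 1.2 0.8
   vertex 1.0 4.6 3.6
  endloop
 endfacet
 facet normal 0.379 0.853 -0.359
  outer loop
   vertex 4.2 3.6 4.6
   vertex 4.2 2.0 0.8
   vertex 1.0 4.6 3.6
  endloop
 endfacet
 facet normal 0.940 0.313 -0.132
  outer loop
   vertex 4.2 3.6 4.6
   vertex 4.6 2.4 4.6
   vertex 4.2 2.0 0.8
  endloop
 endfacet
 facet normal -0.271 0.091 0.958
  outer loop
   vertex 4.2 3.6 4.6
   vertex 1.0 4.6 3.6
   vertex 4.4 0.0 5.0
  endloop
 endfacet
 facet normal 0.369 0.123 0.921
  outer loop
   vertex 4.2 3.6 4.6
   vertex 4.4 0.0 5.0
   vertex 4.6 2.4 4.6
  endloop
 endfacet
 facet normal -0.294 -0.950 -0.104
  outer loop
   vertex 4.6 0.2 2.6
   vertex 4.4 0.0 5.0
   vertex 2.0 1.2 0.8
  endloop
 endfacet
 facet normal 0.240 -0.659 -0.713
  outer loop
   vertex 4.6 0.2 2.6
   vertex 2.0 1.2 0.8
   vertex 4.2 2.0 0.8
  endloop
 endfacet
 facet normal 0.995 -0.070 0.077
  outer loop
   vertex 4.6 0.2 2.6
   vertex 4.6 2.4 4.6
   vertex 4.4 0.0 5.0
  endloop
 endfacet
 facet normal 0.988 0.105 -0.115
  outer loop
   vertex 4.6 0.2 2.6
   vertex 4.2 2.0 0.8
   vertex 4.6 2.4 4.6
  endloop
 endfacet
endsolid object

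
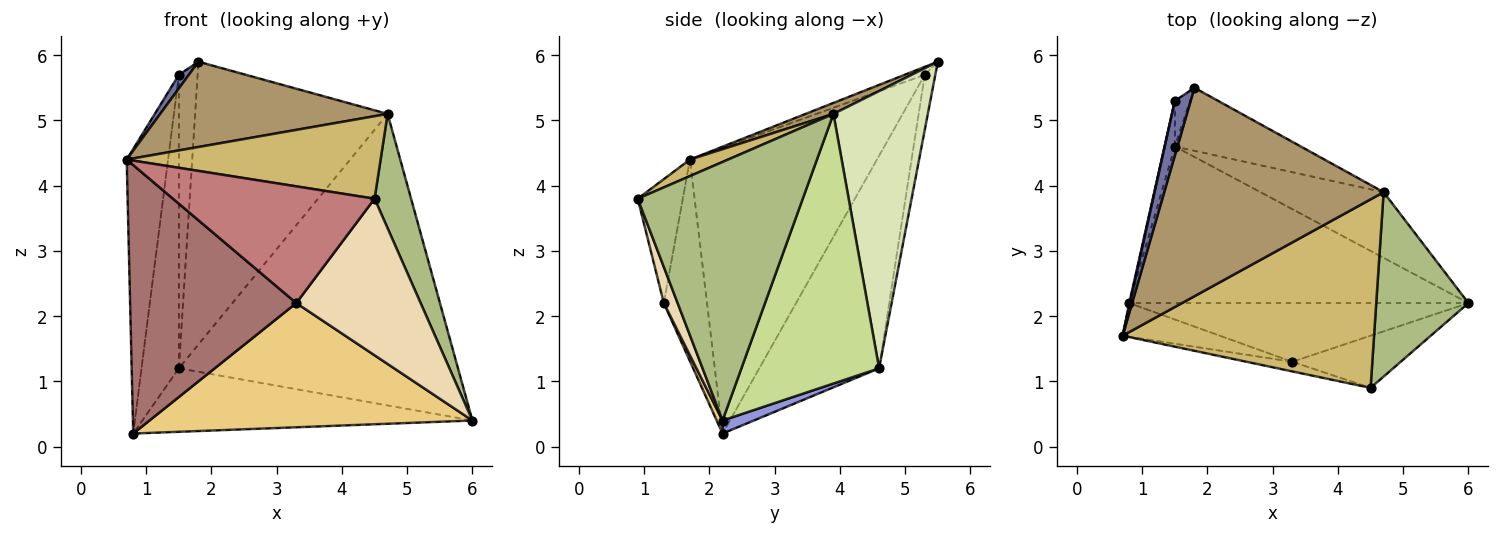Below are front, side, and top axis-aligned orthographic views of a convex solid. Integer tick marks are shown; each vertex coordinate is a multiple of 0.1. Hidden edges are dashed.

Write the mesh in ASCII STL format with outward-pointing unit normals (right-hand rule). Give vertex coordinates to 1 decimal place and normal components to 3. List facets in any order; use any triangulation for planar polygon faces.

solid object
 facet normal -0.436 -0.218 0.873
  outer loop
   vertex 1.5 5.3 5.7
   vertex 0.7 1.7 4.4
   vertex 1.8 5.5 5.9
  endloop
 endfacet
 facet normal -0.976 0.216 0.002
  outer loop
   vertex 1.5 5.3 5.7
   vertex 0.8 2.2 0.2
   vertex 0.7 1.7 4.4
  endloop
 endfacet
 facet normal 0.036 0.376 -0.926
  outer loop
   vertex 1.5 4.6 1.2
   vertex 6.0 2.2 0.4
   vertex 0.8 2.2 0.2
  endloop
 endfacet
 facet normal -0.486 0.864 -0.134
  outer loop
   vertex 1.5 4.6 1.2
   vertex 1.5 5.3 5.7
   vertex 1.8 5.5 5.9
  endloop
 endfacet
 facet normal -0.954 0.297 -0.046
  outer loop
   vertex 1.5 4.6 1.2
   vertex 0.8 2.2 0.2
   vertex 1.5 5.3 5.7
  endloop
 endfacet
 facet normal 0.922 -0.204 0.329
  outer loop
   vertex 4.7 3.9 5.1
   vertex 4.5 0.9 3.8
   vertex 6.0 2.2 0.4
  endloop
 endfacet
 facet normal 0.434 0.879 -0.198
  outer loop
   vertex 4.7 3.9 5.1
   vertex 6.0 2.2 0.4
   vertex 1.5 4.6 1.2
  endloop
 endfacet
 facet normal 0.432 0.880 -0.196
  outer loop
   vertex 4.7 3.9 5.1
   vertex 1.5 4.6 1.2
   vertex 1.8 5.5 5.9
  endloop
 endfacet
 facet normal 0.046 -0.378 0.925
  outer loop
   vertex 4.7 3.9 5.1
   vertex 1.8 5.5 5.9
   vertex 0.7 1.7 4.4
  endloop
 endfacet
 facet normal 0.060 -0.400 0.914
  outer loop
   vertex 4.7 3.9 5.1
   vertex 0.7 1.7 4.4
   vertex 4.5 0.9 3.8
  endloop
 endfacet
 facet normal 0.016 -0.904 -0.427
  outer loop
   vertex 3.3 1.3 2.2
   vertex 0.8 2.2 0.2
   vertex 6.0 2.2 0.4
  endloop
 endfacet
 facet normal 0.105 -0.943 -0.314
  outer loop
   vertex 3.3 1.3 2.2
   vertex 6.0 2.2 0.4
   vertex 4.5 0.9 3.8
  endloop
 endfacet
 facet normal -0.250 -0.961 -0.120
  outer loop
   vertex 3.3 1.3 2.2
   vertex 0.7 1.7 4.4
   vertex 0.8 2.2 0.2
  endloop
 endfacet
 facet normal -0.217 -0.973 -0.080
  outer loop
   vertex 3.3 1.3 2.2
   vertex 4.5 0.9 3.8
   vertex 0.7 1.7 4.4
  endloop
 endfacet
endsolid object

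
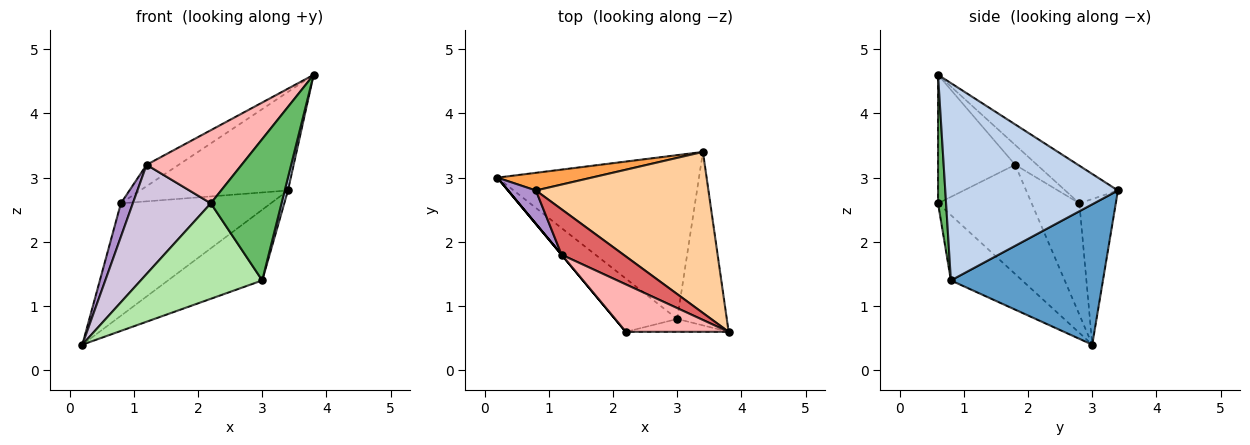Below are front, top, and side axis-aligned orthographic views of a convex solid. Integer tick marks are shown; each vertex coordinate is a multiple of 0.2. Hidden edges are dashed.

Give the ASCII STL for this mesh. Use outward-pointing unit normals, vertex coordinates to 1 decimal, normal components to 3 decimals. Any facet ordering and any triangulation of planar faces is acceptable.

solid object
 facet normal 0.539 0.334 -0.774
  outer loop
   vertex 3.0 0.8 1.4
   vertex 0.2 3.0 0.4
   vertex 3.4 3.4 2.8
  endloop
 endfacet
 facet normal 0.970 -0.018 -0.244
  outer loop
   vertex 3.0 0.8 1.4
   vertex 3.4 3.4 2.8
   vertex 3.8 0.6 4.6
  endloop
 endfacet
 facet normal -0.233 0.961 0.151
  outer loop
   vertex 0.8 2.8 2.6
   vertex 3.4 3.4 2.8
   vertex 0.2 3.0 0.4
  endloop
 endfacet
 facet normal -0.183 0.513 0.839
  outer loop
   vertex 0.8 2.8 2.6
   vertex 3.8 0.6 4.6
   vertex 3.4 3.4 2.8
  endloop
 endfacet
 facet normal 0.112 -0.990 -0.090
  outer loop
   vertex 2.2 0.6 2.6
   vertex 3.0 0.8 1.4
   vertex 3.8 0.6 4.6
  endloop
 endfacet
 facet normal -0.456 -0.777 -0.434
  outer loop
   vertex 2.2 0.6 2.6
   vertex 0.2 3.0 0.4
   vertex 3.0 0.8 1.4
  endloop
 endfacet
 facet normal -0.279 0.410 0.869
  outer loop
   vertex 1.2 1.8 3.2
   vertex 3.8 0.6 4.6
   vertex 0.8 2.8 2.6
  endloop
 endfacet
 facet normal -0.562 -0.694 0.450
  outer loop
   vertex 1.2 1.8 3.2
   vertex 2.2 0.6 2.6
   vertex 3.8 0.6 4.6
  endloop
 endfacet
 facet normal -0.943 -0.236 0.236
  outer loop
   vertex 1.2 1.8 3.2
   vertex 0.8 2.8 2.6
   vertex 0.2 3.0 0.4
  endloop
 endfacet
 facet normal -0.768 -0.640 0.000
  outer loop
   vertex 1.2 1.8 3.2
   vertex 0.2 3.0 0.4
   vertex 2.2 0.6 2.6
  endloop
 endfacet
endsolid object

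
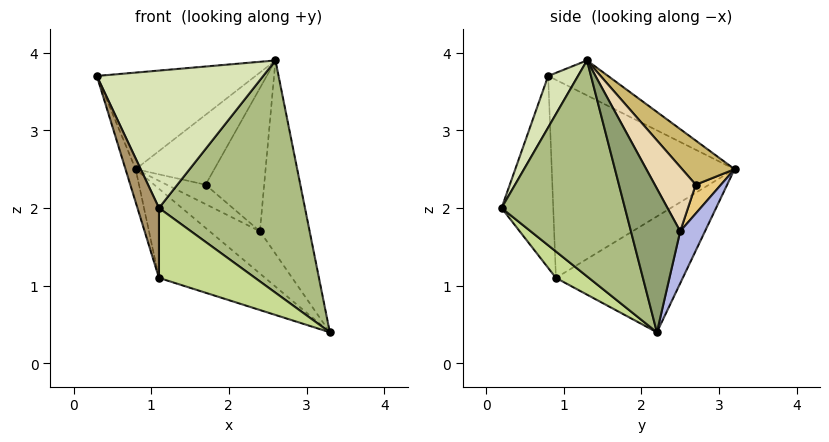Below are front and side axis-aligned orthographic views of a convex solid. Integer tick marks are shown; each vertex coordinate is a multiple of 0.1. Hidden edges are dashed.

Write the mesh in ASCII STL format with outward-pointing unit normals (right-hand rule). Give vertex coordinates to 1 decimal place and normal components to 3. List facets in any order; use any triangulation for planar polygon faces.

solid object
 facet normal -0.177 0.469 0.865
  outer loop
   vertex 2.6 1.3 3.9
   vertex 0.8 3.2 2.5
   vertex 0.3 0.8 3.7
  endloop
 endfacet
 facet normal -0.955 0.053 -0.292
  outer loop
   vertex 1.1 0.9 1.1
   vertex 0.3 0.8 3.7
   vertex 0.8 3.2 2.5
  endloop
 endfacet
 facet normal -0.487 0.407 -0.773
  outer loop
   vertex 1.1 0.9 1.1
   vertex 0.8 3.2 2.5
   vertex 3.3 2.2 0.4
  endloop
 endfacet
 facet normal 0.440 0.893 0.098
  outer loop
   vertex 2.4 2.5 1.7
   vertex 3.3 2.2 0.4
   vertex 0.8 3.2 2.5
  endloop
 endfacet
 facet normal 0.670 0.676 0.308
  outer loop
   vertex 2.4 2.5 1.7
   vertex 2.6 1.3 3.9
   vertex 3.3 2.2 0.4
  endloop
 endfacet
 facet normal 0.644 -0.762 -0.067
  outer loop
   vertex 1.1 0.2 2.0
   vertex 3.3 2.2 0.4
   vertex 2.6 1.3 3.9
  endloop
 endfacet
 facet normal 0.262 -0.762 -0.593
  outer loop
   vertex 1.1 0.2 2.0
   vertex 1.1 0.9 1.1
   vertex 3.3 2.2 0.4
  endloop
 endfacet
 facet normal 0.162 -0.904 0.395
  outer loop
   vertex 1.1 0.2 2.0
   vertex 2.6 1.3 3.9
   vertex 0.3 0.8 3.7
  endloop
 endfacet
 facet normal -0.885 -0.368 -0.286
  outer loop
   vertex 1.1 0.2 2.0
   vertex 0.3 0.8 3.7
   vertex 1.1 0.9 1.1
  endloop
 endfacet
 facet normal 0.512 0.768 0.384
  outer loop
   vertex 1.7 2.7 2.3
   vertex 0.8 3.2 2.5
   vertex 2.6 1.3 3.9
  endloop
 endfacet
 facet normal 0.513 0.790 0.336
  outer loop
   vertex 1.7 2.7 2.3
   vertex 2.4 2.5 1.7
   vertex 0.8 3.2 2.5
  endloop
 endfacet
 facet normal 0.533 0.762 0.367
  outer loop
   vertex 1.7 2.7 2.3
   vertex 2.6 1.3 3.9
   vertex 2.4 2.5 1.7
  endloop
 endfacet
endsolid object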